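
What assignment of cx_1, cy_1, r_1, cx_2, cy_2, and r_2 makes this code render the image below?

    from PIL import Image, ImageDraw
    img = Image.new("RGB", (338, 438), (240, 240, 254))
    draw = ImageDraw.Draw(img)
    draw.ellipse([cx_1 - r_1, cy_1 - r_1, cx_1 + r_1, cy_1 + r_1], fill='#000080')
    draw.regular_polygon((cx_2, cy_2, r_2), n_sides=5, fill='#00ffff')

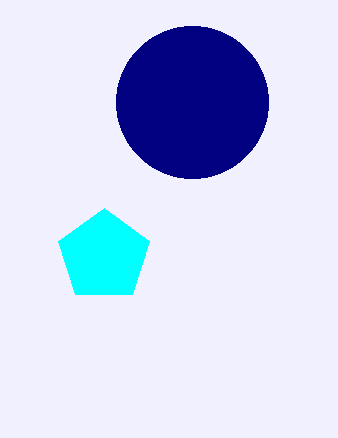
cx_1 = 192, cy_1 = 102, r_1 = 76, cx_2 = 104, cy_2 = 256, r_2 = 48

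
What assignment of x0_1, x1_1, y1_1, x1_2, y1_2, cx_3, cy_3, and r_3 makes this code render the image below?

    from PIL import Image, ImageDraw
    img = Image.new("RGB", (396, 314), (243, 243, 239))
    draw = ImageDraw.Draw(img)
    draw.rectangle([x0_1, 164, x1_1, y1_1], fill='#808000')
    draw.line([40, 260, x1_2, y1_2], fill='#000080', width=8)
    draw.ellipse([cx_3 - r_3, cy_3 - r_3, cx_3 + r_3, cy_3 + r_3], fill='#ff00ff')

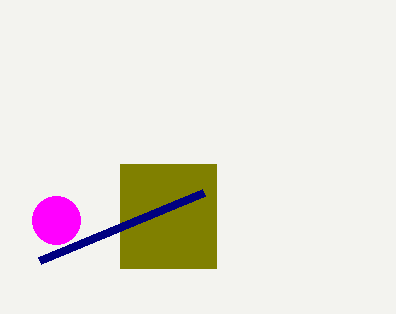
x0_1 = 120; x1_1 = 216; y1_1 = 268; x1_2 = 204; y1_2 = 192; cx_3 = 56; cy_3 = 220; r_3 = 24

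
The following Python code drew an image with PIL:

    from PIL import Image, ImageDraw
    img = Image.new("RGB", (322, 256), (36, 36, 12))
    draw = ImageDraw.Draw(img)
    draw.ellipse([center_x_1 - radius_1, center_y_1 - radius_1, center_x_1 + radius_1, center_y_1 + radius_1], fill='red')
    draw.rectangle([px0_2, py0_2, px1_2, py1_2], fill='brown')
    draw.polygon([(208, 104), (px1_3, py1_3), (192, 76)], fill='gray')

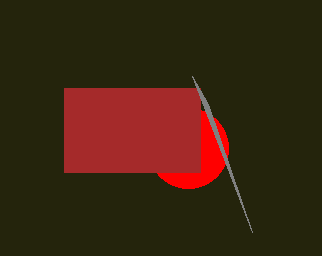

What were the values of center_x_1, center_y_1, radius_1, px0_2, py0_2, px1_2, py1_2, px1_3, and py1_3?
center_x_1 = 188, center_y_1 = 148, radius_1 = 40, px0_2 = 64, py0_2 = 88, px1_2 = 200, py1_2 = 172, px1_3 = 252, py1_3 = 232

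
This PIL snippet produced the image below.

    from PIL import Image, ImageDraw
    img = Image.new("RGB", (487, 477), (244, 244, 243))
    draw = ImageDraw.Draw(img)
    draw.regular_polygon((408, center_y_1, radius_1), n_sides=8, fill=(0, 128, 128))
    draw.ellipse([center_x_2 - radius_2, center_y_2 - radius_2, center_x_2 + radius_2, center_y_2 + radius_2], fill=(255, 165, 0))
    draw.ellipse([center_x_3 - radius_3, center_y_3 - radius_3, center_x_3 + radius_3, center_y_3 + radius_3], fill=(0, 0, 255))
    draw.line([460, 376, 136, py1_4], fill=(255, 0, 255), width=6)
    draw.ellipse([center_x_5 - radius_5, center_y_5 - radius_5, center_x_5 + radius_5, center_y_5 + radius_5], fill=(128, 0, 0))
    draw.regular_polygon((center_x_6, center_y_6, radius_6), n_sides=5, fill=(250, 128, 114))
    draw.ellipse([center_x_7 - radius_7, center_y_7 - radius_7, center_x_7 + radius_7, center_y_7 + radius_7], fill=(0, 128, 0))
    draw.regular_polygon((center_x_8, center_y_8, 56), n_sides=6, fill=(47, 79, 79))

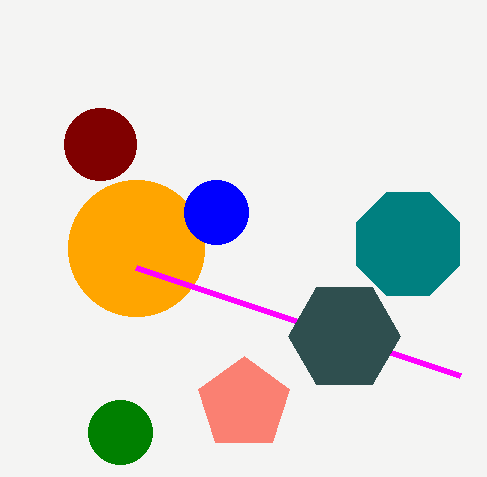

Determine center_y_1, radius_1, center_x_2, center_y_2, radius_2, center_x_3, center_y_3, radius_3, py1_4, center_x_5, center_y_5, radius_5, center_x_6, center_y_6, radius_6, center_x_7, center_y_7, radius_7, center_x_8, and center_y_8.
center_y_1 = 244
radius_1 = 56
center_x_2 = 136
center_y_2 = 248
radius_2 = 68
center_x_3 = 216
center_y_3 = 212
radius_3 = 32
py1_4 = 268
center_x_5 = 100
center_y_5 = 144
radius_5 = 36
center_x_6 = 244
center_y_6 = 404
radius_6 = 48
center_x_7 = 120
center_y_7 = 432
radius_7 = 32
center_x_8 = 344
center_y_8 = 336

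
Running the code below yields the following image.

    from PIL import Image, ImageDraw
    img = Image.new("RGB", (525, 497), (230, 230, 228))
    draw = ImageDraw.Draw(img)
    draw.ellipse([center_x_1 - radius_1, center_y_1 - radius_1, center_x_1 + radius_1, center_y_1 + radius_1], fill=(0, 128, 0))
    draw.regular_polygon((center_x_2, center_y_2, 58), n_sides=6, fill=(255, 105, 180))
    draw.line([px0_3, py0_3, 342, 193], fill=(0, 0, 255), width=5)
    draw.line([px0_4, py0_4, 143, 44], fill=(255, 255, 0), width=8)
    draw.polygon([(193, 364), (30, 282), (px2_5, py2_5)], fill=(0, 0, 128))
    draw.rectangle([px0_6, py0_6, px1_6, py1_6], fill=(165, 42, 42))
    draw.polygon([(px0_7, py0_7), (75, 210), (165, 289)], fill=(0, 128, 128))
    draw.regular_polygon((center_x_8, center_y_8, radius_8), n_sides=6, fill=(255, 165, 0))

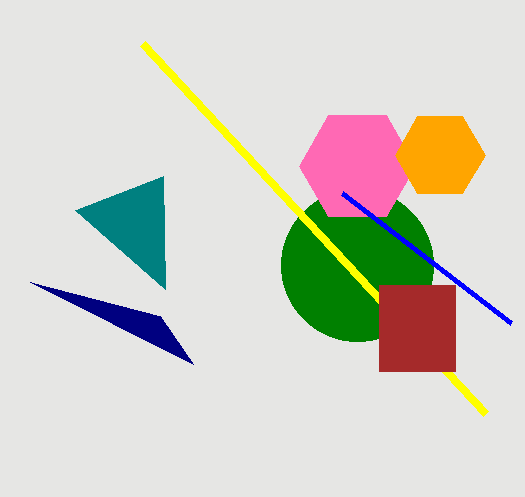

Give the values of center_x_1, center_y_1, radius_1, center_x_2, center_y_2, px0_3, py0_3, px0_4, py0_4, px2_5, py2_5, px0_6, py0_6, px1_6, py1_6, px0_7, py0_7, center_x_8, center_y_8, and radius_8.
center_x_1 = 357; center_y_1 = 265; radius_1 = 76; center_x_2 = 357; center_y_2 = 166; px0_3 = 511; py0_3 = 323; px0_4 = 486; py0_4 = 414; px2_5 = 160; py2_5 = 316; px0_6 = 379; py0_6 = 285; px1_6 = 455; py1_6 = 371; px0_7 = 163; py0_7 = 176; center_x_8 = 440; center_y_8 = 155; radius_8 = 45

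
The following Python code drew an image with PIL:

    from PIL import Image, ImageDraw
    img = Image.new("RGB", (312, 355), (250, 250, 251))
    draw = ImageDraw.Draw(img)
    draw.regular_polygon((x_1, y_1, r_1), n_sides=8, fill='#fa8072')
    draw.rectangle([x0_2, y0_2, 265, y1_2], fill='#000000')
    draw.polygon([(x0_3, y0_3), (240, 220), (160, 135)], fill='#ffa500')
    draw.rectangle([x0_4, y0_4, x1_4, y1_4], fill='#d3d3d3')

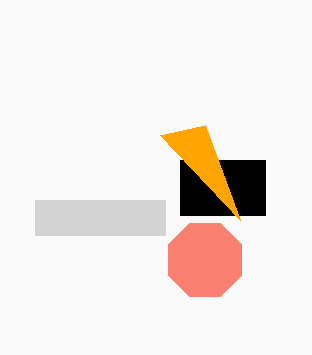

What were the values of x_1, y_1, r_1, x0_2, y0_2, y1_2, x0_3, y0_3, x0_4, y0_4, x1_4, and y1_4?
x_1 = 205
y_1 = 260
r_1 = 40
x0_2 = 180
y0_2 = 160
y1_2 = 215
x0_3 = 205
y0_3 = 125
x0_4 = 35
y0_4 = 200
x1_4 = 165
y1_4 = 235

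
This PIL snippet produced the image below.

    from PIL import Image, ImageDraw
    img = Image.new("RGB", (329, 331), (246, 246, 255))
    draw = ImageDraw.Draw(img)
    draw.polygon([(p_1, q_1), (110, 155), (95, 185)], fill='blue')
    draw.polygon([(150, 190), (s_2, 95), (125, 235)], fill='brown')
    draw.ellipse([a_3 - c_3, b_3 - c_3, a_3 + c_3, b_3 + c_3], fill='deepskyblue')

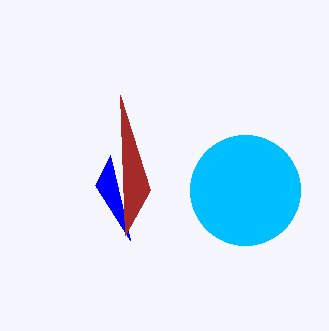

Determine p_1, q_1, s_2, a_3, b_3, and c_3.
p_1 = 130; q_1 = 240; s_2 = 120; a_3 = 245; b_3 = 190; c_3 = 55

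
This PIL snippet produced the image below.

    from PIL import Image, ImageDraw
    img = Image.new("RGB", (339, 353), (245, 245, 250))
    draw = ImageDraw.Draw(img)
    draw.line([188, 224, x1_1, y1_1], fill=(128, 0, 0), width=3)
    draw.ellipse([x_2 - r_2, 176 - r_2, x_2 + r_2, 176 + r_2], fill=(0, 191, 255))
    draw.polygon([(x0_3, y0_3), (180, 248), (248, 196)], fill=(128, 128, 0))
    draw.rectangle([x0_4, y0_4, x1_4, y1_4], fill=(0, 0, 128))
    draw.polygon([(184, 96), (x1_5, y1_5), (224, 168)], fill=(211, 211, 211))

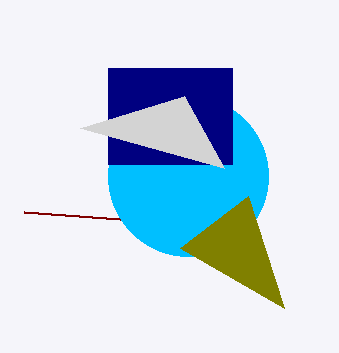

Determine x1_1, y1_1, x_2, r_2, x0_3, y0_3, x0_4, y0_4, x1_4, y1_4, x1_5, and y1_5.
x1_1 = 24
y1_1 = 212
x_2 = 188
r_2 = 80
x0_3 = 284
y0_3 = 308
x0_4 = 108
y0_4 = 68
x1_4 = 232
y1_4 = 164
x1_5 = 80
y1_5 = 128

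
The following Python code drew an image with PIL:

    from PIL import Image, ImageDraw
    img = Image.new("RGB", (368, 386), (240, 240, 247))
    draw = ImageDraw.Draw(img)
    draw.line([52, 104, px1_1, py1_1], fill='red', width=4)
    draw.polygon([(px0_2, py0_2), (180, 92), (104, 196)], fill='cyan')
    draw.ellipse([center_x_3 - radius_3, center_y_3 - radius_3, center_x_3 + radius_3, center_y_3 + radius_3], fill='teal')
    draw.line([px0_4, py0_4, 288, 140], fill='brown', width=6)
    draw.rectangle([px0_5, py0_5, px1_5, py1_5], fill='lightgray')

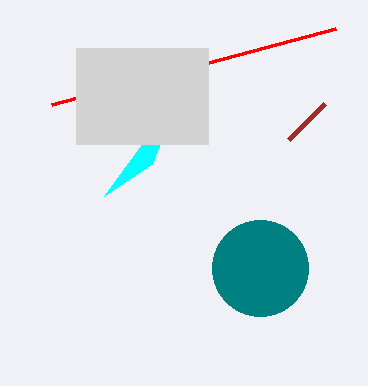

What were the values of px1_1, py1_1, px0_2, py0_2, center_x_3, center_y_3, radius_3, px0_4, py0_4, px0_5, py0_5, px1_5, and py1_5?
px1_1 = 336, py1_1 = 28, px0_2 = 152, py0_2 = 164, center_x_3 = 260, center_y_3 = 268, radius_3 = 48, px0_4 = 324, py0_4 = 104, px0_5 = 76, py0_5 = 48, px1_5 = 208, py1_5 = 144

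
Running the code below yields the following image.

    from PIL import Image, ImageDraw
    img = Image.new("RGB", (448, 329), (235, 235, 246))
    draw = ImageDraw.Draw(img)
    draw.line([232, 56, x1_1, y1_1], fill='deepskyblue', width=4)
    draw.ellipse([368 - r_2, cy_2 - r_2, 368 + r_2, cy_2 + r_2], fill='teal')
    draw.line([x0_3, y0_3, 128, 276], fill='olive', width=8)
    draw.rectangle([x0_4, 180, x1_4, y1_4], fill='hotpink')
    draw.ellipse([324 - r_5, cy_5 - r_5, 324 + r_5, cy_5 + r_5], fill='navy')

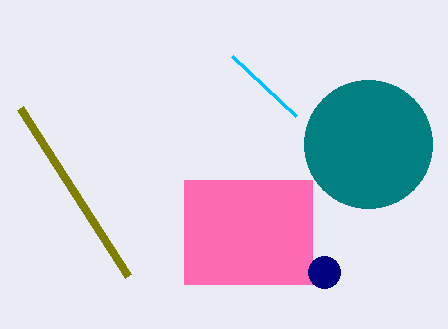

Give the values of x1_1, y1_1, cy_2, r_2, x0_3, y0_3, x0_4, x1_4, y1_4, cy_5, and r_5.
x1_1 = 296
y1_1 = 116
cy_2 = 144
r_2 = 64
x0_3 = 20
y0_3 = 108
x0_4 = 184
x1_4 = 312
y1_4 = 284
cy_5 = 272
r_5 = 16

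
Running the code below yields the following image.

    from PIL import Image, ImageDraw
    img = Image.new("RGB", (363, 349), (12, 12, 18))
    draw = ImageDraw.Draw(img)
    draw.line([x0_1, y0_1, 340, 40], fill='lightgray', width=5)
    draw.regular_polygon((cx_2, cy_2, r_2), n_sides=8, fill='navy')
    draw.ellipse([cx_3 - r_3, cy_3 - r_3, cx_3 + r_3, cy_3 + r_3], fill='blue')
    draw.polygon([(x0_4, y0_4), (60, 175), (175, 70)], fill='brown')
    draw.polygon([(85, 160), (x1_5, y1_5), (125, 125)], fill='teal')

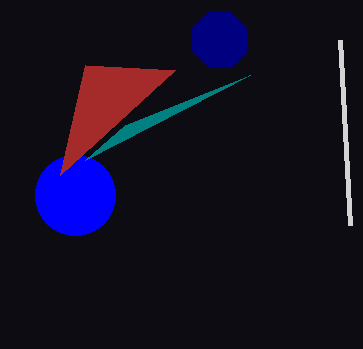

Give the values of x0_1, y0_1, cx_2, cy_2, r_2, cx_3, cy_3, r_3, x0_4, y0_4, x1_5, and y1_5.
x0_1 = 350; y0_1 = 225; cx_2 = 220; cy_2 = 40; r_2 = 30; cx_3 = 75; cy_3 = 195; r_3 = 40; x0_4 = 85; y0_4 = 65; x1_5 = 250; y1_5 = 75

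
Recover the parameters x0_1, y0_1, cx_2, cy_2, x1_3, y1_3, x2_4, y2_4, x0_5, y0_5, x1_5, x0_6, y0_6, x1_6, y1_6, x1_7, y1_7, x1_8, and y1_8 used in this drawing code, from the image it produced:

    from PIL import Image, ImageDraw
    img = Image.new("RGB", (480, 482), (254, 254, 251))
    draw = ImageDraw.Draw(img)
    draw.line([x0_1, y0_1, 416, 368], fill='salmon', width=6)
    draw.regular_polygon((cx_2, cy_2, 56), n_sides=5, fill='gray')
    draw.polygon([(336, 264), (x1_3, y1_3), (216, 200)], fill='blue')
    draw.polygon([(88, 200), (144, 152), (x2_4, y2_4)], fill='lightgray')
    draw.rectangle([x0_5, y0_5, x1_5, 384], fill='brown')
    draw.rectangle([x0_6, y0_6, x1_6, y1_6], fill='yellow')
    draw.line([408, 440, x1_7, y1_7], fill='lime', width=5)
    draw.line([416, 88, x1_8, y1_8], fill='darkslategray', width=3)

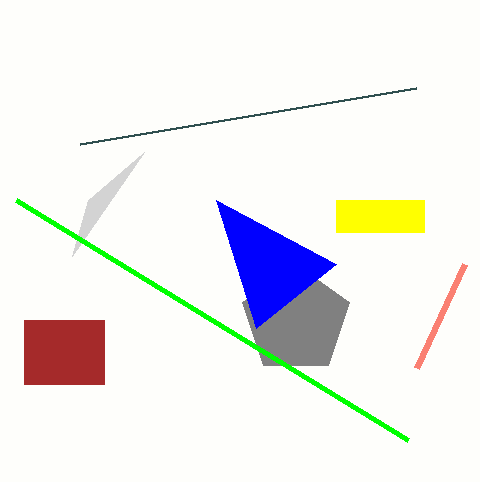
x0_1 = 464, y0_1 = 264, cx_2 = 296, cy_2 = 320, x1_3 = 256, y1_3 = 328, x2_4 = 72, y2_4 = 256, x0_5 = 24, y0_5 = 320, x1_5 = 104, x0_6 = 336, y0_6 = 200, x1_6 = 424, y1_6 = 232, x1_7 = 16, y1_7 = 200, x1_8 = 80, y1_8 = 144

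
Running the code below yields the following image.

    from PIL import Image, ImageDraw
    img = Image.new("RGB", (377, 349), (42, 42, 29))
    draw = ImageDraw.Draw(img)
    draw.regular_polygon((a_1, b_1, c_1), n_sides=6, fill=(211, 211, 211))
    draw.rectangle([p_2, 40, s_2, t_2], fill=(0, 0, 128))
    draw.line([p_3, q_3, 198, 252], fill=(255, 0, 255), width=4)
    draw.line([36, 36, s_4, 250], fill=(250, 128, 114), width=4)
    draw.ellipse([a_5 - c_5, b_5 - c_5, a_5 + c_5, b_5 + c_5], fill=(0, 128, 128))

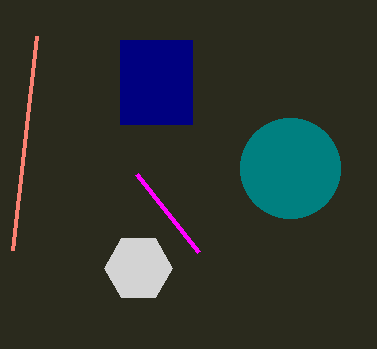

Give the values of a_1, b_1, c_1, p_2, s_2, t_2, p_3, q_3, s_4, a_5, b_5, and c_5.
a_1 = 138
b_1 = 268
c_1 = 34
p_2 = 120
s_2 = 192
t_2 = 124
p_3 = 136
q_3 = 174
s_4 = 12
a_5 = 290
b_5 = 168
c_5 = 50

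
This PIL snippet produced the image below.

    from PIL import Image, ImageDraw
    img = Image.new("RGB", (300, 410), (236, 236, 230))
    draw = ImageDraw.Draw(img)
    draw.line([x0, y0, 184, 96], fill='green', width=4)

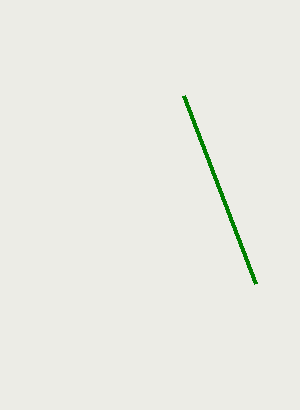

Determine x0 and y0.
x0 = 256
y0 = 284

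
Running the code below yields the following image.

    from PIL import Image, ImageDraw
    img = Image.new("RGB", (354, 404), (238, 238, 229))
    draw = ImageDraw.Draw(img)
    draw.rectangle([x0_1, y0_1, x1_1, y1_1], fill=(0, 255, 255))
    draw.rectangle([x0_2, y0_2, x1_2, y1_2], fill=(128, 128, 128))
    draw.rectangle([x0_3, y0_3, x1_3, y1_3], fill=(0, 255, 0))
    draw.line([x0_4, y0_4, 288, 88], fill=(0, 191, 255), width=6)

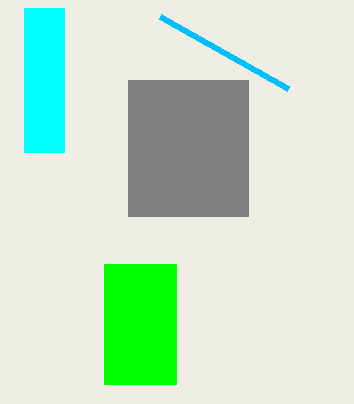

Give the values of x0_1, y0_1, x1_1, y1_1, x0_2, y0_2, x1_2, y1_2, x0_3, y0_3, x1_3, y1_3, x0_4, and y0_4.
x0_1 = 24
y0_1 = 8
x1_1 = 64
y1_1 = 152
x0_2 = 128
y0_2 = 80
x1_2 = 248
y1_2 = 216
x0_3 = 104
y0_3 = 264
x1_3 = 176
y1_3 = 384
x0_4 = 160
y0_4 = 16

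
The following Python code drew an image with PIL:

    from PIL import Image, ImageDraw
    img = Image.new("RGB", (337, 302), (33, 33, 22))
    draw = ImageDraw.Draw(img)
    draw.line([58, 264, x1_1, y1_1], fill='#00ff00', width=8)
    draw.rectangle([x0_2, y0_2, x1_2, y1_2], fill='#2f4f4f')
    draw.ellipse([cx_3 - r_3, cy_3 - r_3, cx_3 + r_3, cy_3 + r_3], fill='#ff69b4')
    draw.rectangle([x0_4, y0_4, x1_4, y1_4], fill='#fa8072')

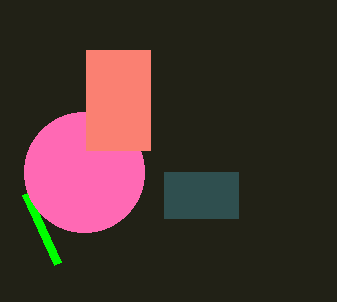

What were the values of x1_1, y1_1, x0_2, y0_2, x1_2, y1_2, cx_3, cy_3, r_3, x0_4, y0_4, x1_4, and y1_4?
x1_1 = 26, y1_1 = 194, x0_2 = 164, y0_2 = 172, x1_2 = 238, y1_2 = 218, cx_3 = 84, cy_3 = 172, r_3 = 60, x0_4 = 86, y0_4 = 50, x1_4 = 150, y1_4 = 150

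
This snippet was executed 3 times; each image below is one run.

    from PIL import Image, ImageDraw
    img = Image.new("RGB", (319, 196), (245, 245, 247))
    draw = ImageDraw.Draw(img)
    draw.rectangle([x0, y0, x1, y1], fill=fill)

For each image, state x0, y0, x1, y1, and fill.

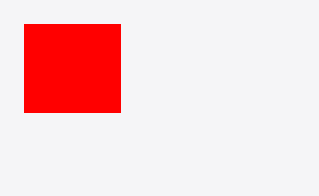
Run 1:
x0 = 24
y0 = 24
x1 = 120
y1 = 112
fill = 'red'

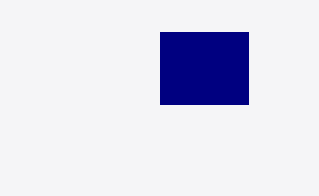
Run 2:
x0 = 160
y0 = 32
x1 = 248
y1 = 104
fill = 'navy'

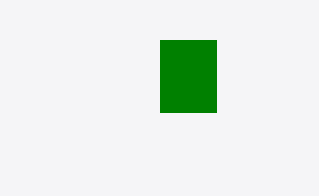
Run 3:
x0 = 160; y0 = 40; x1 = 216; y1 = 112; fill = 'green'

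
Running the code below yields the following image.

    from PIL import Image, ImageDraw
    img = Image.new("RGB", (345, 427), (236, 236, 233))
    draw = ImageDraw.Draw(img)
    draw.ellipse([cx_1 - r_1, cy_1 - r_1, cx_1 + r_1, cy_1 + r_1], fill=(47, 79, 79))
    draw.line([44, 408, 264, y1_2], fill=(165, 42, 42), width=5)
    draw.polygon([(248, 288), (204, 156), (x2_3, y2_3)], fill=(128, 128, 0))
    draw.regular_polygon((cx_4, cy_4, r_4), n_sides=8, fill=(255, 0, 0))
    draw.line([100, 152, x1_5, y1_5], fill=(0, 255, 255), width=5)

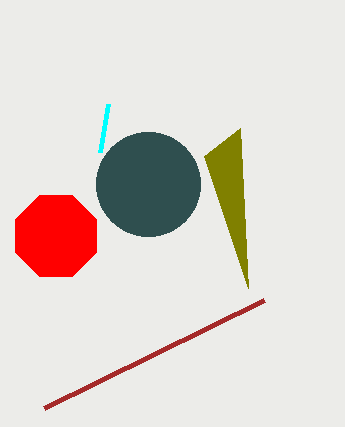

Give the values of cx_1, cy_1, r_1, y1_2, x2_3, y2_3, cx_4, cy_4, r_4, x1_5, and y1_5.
cx_1 = 148
cy_1 = 184
r_1 = 52
y1_2 = 300
x2_3 = 240
y2_3 = 128
cx_4 = 56
cy_4 = 236
r_4 = 44
x1_5 = 108
y1_5 = 104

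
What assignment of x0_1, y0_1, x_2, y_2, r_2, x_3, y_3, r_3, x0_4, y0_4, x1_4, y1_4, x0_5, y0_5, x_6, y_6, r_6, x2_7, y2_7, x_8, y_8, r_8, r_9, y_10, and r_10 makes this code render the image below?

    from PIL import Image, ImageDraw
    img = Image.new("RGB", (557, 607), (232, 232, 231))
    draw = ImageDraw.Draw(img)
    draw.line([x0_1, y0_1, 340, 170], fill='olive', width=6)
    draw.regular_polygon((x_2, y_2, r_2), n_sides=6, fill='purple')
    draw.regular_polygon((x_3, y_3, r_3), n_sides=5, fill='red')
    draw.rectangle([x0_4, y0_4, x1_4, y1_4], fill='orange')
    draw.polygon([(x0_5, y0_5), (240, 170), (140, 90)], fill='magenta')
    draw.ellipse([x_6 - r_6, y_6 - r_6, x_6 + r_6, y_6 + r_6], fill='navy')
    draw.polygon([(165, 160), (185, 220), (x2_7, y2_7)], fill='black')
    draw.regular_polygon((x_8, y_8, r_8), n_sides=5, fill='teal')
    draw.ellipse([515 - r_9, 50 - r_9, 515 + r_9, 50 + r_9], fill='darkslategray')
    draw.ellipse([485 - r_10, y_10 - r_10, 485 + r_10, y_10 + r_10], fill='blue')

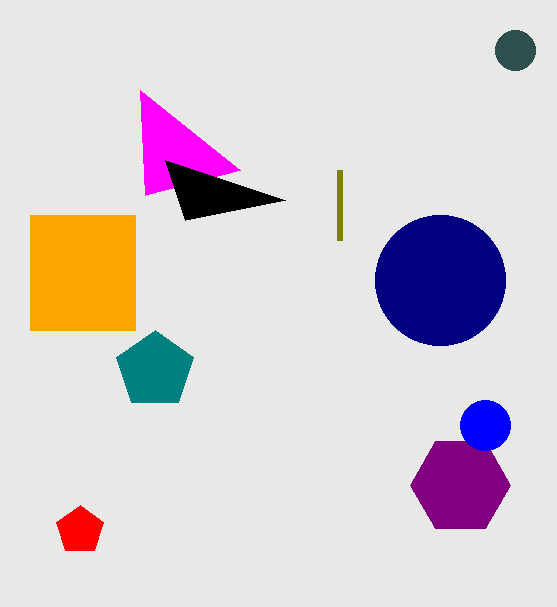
x0_1 = 340; y0_1 = 240; x_2 = 460; y_2 = 485; r_2 = 50; x_3 = 80; y_3 = 530; r_3 = 25; x0_4 = 30; y0_4 = 215; x1_4 = 135; y1_4 = 330; x0_5 = 145; y0_5 = 195; x_6 = 440; y_6 = 280; r_6 = 65; x2_7 = 285; y2_7 = 200; x_8 = 155; y_8 = 370; r_8 = 40; r_9 = 20; y_10 = 425; r_10 = 25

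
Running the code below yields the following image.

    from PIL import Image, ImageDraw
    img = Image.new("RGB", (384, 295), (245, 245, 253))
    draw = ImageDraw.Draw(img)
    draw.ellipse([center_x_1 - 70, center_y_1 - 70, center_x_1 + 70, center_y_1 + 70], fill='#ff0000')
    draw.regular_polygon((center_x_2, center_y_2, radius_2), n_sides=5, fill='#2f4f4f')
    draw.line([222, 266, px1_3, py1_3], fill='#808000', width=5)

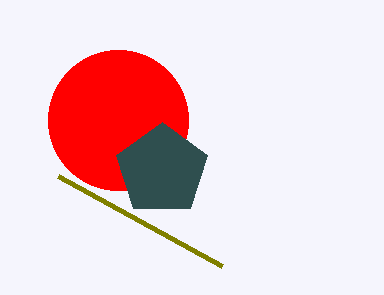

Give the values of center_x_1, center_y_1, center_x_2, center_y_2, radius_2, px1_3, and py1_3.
center_x_1 = 118, center_y_1 = 120, center_x_2 = 162, center_y_2 = 170, radius_2 = 48, px1_3 = 58, py1_3 = 176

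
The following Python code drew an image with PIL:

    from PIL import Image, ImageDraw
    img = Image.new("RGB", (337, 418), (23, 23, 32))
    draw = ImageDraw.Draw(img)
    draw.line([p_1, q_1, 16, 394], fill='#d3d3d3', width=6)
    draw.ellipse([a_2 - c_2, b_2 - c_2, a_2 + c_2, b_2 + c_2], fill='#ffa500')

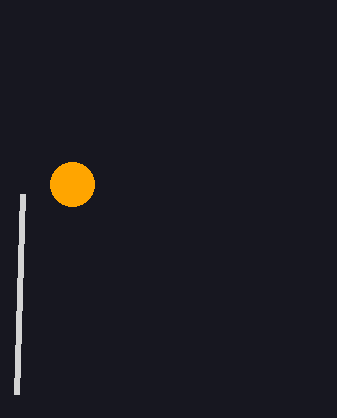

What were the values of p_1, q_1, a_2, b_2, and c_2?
p_1 = 22, q_1 = 194, a_2 = 72, b_2 = 184, c_2 = 22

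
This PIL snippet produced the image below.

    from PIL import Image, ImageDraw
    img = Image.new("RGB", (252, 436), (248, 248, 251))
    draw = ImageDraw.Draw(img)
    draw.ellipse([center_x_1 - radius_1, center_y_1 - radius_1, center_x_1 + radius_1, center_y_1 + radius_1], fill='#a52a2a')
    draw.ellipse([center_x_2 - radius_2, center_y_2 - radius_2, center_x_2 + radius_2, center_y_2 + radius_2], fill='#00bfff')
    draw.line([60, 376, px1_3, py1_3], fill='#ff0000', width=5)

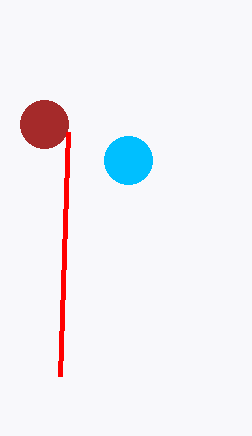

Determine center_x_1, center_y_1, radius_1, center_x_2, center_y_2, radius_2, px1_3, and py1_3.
center_x_1 = 44; center_y_1 = 124; radius_1 = 24; center_x_2 = 128; center_y_2 = 160; radius_2 = 24; px1_3 = 68; py1_3 = 132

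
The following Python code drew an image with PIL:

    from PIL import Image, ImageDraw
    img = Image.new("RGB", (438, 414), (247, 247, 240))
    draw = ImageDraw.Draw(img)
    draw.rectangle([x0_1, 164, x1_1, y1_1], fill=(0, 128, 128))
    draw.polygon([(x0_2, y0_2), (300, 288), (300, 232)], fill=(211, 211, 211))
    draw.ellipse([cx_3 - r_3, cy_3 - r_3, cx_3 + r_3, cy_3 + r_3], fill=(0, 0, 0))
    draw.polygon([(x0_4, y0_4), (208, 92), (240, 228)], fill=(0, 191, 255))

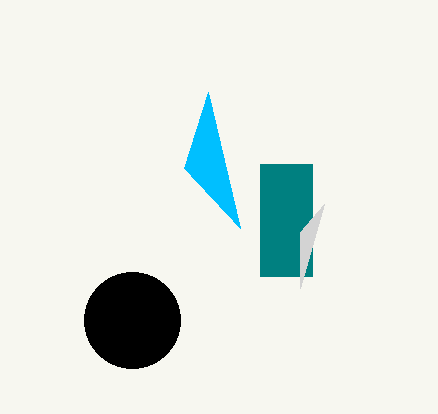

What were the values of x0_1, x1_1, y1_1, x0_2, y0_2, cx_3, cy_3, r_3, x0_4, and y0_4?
x0_1 = 260
x1_1 = 312
y1_1 = 276
x0_2 = 324
y0_2 = 204
cx_3 = 132
cy_3 = 320
r_3 = 48
x0_4 = 184
y0_4 = 168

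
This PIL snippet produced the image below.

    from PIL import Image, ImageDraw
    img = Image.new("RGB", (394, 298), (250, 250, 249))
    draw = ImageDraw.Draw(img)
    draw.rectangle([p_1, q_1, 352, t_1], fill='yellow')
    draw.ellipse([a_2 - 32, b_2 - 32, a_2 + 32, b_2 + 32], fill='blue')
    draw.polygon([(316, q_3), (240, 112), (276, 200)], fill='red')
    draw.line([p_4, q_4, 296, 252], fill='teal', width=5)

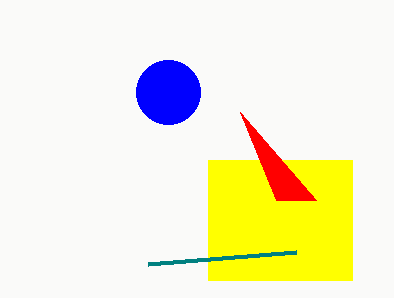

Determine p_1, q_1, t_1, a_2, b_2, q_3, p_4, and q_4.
p_1 = 208, q_1 = 160, t_1 = 280, a_2 = 168, b_2 = 92, q_3 = 200, p_4 = 148, q_4 = 264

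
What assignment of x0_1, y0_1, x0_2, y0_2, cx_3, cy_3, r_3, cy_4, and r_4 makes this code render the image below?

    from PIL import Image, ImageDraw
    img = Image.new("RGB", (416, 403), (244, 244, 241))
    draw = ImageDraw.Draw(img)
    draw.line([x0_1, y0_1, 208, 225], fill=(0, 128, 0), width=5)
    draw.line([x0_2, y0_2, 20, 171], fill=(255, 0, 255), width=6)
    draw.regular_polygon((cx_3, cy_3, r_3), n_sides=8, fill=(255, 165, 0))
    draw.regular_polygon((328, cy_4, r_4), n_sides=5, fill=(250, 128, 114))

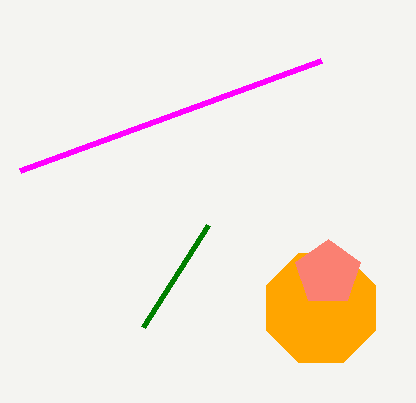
x0_1 = 143, y0_1 = 327, x0_2 = 321, y0_2 = 61, cx_3 = 321, cy_3 = 308, r_3 = 59, cy_4 = 273, r_4 = 34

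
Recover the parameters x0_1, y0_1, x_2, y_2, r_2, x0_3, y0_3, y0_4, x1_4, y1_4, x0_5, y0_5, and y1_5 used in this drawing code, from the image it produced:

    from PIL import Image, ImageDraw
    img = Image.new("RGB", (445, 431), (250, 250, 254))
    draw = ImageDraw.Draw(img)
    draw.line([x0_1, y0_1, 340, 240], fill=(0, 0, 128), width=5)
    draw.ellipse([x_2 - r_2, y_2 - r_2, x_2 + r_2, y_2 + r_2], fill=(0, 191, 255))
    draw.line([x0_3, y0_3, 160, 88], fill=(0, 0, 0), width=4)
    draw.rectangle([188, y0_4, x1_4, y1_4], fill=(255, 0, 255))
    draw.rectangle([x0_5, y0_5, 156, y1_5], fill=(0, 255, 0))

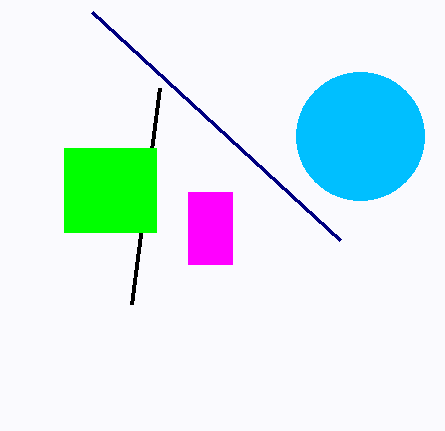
x0_1 = 92
y0_1 = 12
x_2 = 360
y_2 = 136
r_2 = 64
x0_3 = 132
y0_3 = 304
y0_4 = 192
x1_4 = 232
y1_4 = 264
x0_5 = 64
y0_5 = 148
y1_5 = 232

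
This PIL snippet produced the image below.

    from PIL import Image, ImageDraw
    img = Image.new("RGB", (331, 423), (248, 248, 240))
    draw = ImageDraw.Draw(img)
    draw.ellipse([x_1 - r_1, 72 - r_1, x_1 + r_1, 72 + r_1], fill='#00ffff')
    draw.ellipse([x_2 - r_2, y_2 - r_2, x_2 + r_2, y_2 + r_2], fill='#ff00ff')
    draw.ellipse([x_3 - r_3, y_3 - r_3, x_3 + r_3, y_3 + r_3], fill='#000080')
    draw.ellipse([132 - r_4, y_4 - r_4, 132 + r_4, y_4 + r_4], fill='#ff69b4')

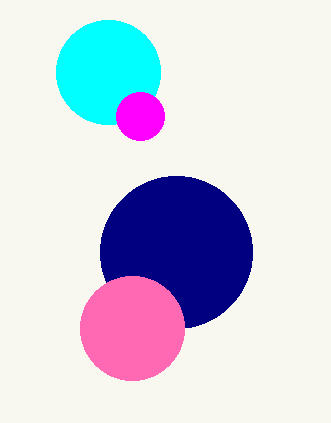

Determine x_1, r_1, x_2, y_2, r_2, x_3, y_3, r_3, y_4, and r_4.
x_1 = 108
r_1 = 52
x_2 = 140
y_2 = 116
r_2 = 24
x_3 = 176
y_3 = 252
r_3 = 76
y_4 = 328
r_4 = 52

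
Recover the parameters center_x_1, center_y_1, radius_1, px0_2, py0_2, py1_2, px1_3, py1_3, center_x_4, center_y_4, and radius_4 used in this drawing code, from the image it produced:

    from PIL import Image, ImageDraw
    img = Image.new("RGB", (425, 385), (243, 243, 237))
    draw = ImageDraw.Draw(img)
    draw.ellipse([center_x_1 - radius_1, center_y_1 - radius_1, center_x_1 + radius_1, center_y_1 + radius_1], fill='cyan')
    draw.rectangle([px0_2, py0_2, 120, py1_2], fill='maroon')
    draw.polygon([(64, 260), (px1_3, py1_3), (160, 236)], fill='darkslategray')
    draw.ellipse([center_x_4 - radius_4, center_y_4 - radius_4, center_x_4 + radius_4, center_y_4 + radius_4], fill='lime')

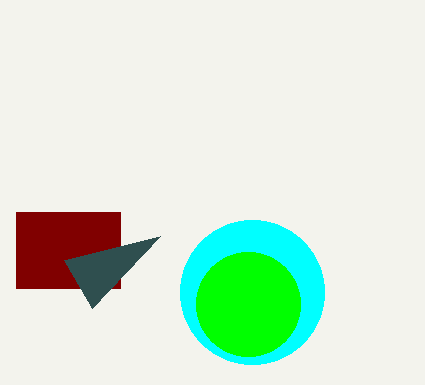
center_x_1 = 252, center_y_1 = 292, radius_1 = 72, px0_2 = 16, py0_2 = 212, py1_2 = 288, px1_3 = 92, py1_3 = 308, center_x_4 = 248, center_y_4 = 304, radius_4 = 52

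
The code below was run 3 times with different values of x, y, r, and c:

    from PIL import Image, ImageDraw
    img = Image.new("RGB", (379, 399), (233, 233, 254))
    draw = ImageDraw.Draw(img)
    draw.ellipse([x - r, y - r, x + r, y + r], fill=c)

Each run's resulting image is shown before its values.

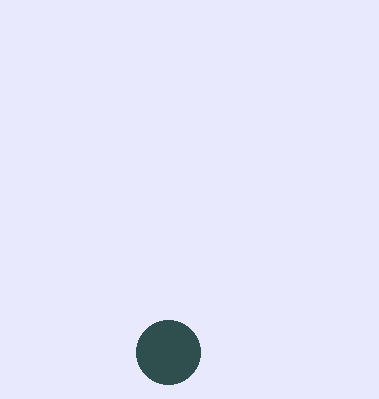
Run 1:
x = 168; y = 352; r = 32; c = 'darkslategray'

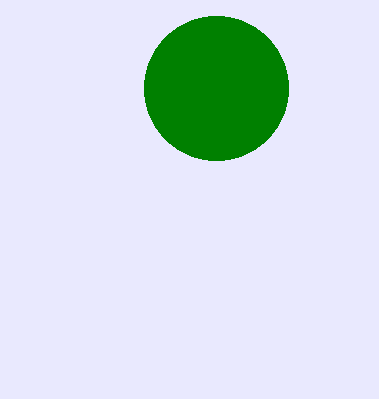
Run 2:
x = 216; y = 88; r = 72; c = 'green'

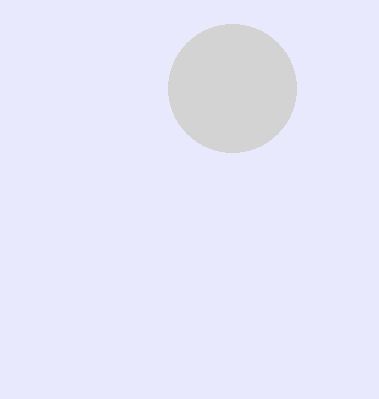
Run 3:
x = 232, y = 88, r = 64, c = 'lightgray'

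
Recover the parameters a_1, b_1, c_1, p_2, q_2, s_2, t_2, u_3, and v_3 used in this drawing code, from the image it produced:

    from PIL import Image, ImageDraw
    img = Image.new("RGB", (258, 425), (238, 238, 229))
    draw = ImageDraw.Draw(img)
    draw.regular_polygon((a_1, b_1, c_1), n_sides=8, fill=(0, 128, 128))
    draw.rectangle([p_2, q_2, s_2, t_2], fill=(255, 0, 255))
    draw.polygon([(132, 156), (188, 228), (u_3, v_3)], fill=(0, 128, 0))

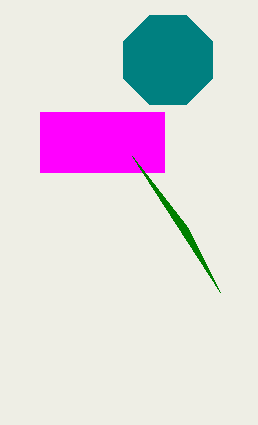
a_1 = 168, b_1 = 60, c_1 = 48, p_2 = 40, q_2 = 112, s_2 = 164, t_2 = 172, u_3 = 220, v_3 = 292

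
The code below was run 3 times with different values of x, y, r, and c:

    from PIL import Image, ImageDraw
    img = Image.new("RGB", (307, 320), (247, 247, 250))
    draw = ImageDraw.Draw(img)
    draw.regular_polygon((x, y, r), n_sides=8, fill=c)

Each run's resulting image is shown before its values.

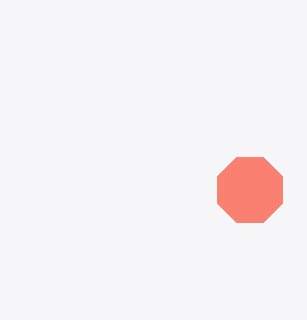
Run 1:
x = 250, y = 190, r = 35, c = 'salmon'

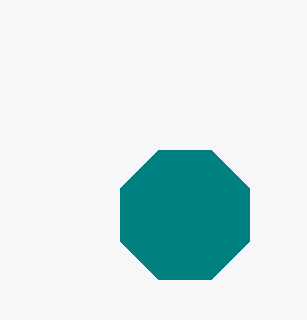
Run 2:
x = 185
y = 215
r = 70
c = 'teal'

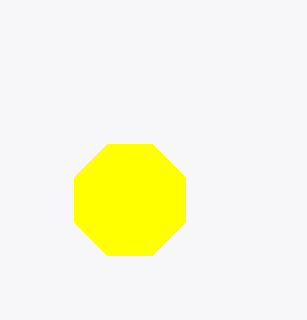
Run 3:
x = 130, y = 200, r = 60, c = 'yellow'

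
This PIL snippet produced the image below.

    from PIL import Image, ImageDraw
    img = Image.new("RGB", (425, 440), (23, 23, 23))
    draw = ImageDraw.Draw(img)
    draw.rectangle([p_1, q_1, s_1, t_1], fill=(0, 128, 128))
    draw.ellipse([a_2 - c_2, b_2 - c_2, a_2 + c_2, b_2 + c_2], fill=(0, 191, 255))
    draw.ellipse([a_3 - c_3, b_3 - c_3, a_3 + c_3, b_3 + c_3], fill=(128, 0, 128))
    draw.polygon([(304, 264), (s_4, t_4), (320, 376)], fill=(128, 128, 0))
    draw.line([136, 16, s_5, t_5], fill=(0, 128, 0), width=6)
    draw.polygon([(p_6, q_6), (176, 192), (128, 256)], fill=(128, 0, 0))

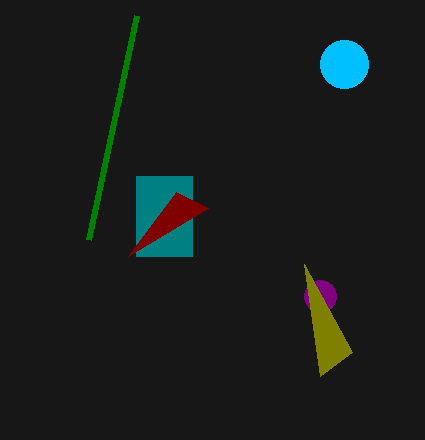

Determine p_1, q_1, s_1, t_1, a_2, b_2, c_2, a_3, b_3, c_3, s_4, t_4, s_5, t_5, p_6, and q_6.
p_1 = 136, q_1 = 176, s_1 = 192, t_1 = 256, a_2 = 344, b_2 = 64, c_2 = 24, a_3 = 320, b_3 = 296, c_3 = 16, s_4 = 352, t_4 = 352, s_5 = 88, t_5 = 240, p_6 = 208, q_6 = 208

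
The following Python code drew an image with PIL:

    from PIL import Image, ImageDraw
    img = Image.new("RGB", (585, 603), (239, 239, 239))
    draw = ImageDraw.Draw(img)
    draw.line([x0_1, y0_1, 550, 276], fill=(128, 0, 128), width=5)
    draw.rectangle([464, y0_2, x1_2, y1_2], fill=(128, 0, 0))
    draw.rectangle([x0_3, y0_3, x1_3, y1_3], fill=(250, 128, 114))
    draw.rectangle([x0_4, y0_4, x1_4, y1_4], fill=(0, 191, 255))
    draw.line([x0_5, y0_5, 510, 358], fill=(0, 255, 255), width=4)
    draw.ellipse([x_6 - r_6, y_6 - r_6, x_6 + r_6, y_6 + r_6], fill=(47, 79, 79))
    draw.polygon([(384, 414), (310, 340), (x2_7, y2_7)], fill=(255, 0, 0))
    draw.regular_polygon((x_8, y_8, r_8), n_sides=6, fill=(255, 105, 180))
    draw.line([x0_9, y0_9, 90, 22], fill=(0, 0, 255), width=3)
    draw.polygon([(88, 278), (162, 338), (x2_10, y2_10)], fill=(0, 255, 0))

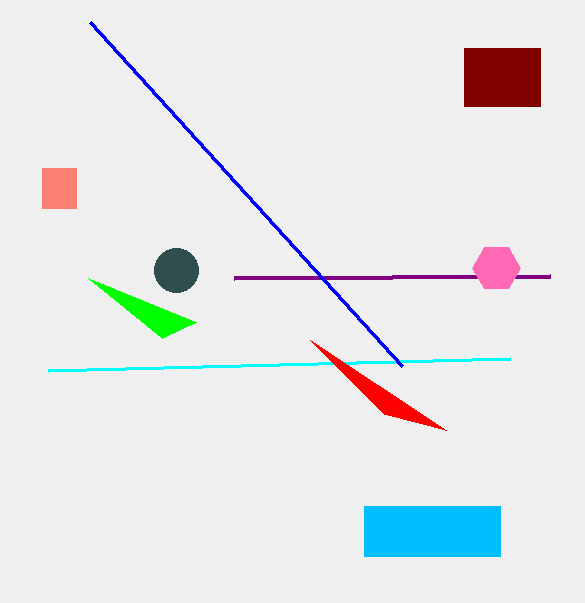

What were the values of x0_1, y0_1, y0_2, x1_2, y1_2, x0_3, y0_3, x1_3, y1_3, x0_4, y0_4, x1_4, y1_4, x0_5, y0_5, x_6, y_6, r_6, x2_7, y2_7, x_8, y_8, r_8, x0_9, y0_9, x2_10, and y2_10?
x0_1 = 234
y0_1 = 278
y0_2 = 48
x1_2 = 540
y1_2 = 106
x0_3 = 42
y0_3 = 168
x1_3 = 76
y1_3 = 208
x0_4 = 364
y0_4 = 506
x1_4 = 500
y1_4 = 556
x0_5 = 48
y0_5 = 370
x_6 = 176
y_6 = 270
r_6 = 22
x2_7 = 446
y2_7 = 430
x_8 = 496
y_8 = 268
r_8 = 24
x0_9 = 402
y0_9 = 366
x2_10 = 196
y2_10 = 322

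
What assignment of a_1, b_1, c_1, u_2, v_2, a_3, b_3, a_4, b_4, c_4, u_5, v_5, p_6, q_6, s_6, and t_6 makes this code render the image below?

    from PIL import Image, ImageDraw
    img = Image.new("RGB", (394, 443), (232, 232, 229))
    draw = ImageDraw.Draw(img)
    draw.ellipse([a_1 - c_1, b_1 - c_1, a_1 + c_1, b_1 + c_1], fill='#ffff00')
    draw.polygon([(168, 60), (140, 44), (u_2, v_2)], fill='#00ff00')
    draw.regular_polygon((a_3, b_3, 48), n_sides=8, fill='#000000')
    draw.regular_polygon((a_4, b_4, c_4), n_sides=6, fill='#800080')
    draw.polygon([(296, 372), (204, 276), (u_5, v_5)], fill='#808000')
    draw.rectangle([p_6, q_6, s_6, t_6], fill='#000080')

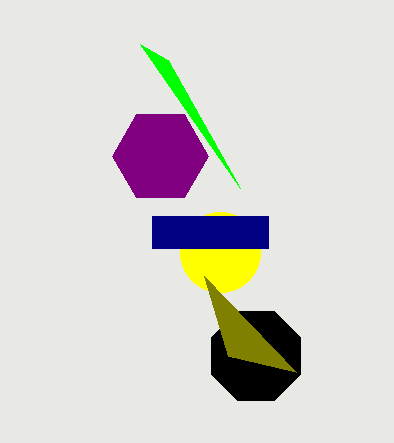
a_1 = 220; b_1 = 252; c_1 = 40; u_2 = 240; v_2 = 188; a_3 = 256; b_3 = 356; a_4 = 160; b_4 = 156; c_4 = 48; u_5 = 228; v_5 = 356; p_6 = 152; q_6 = 216; s_6 = 268; t_6 = 248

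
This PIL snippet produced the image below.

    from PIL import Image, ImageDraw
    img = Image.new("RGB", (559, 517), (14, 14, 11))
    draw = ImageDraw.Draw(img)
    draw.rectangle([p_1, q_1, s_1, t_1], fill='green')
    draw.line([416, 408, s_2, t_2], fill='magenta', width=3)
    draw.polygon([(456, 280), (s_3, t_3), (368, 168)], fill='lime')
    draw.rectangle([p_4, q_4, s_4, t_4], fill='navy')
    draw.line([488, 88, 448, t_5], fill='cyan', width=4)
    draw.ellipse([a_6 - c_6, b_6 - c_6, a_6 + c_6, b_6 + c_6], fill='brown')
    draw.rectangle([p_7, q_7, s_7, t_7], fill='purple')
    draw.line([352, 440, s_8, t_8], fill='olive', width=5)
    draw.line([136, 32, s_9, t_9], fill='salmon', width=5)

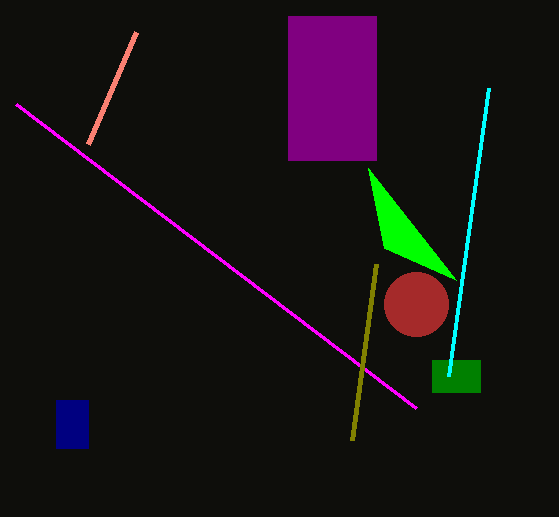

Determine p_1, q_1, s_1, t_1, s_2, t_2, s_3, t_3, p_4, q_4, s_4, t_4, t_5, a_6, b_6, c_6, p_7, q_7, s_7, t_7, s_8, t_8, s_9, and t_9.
p_1 = 432
q_1 = 360
s_1 = 480
t_1 = 392
s_2 = 16
t_2 = 104
s_3 = 384
t_3 = 248
p_4 = 56
q_4 = 400
s_4 = 88
t_4 = 448
t_5 = 376
a_6 = 416
b_6 = 304
c_6 = 32
p_7 = 288
q_7 = 16
s_7 = 376
t_7 = 160
s_8 = 376
t_8 = 264
s_9 = 88
t_9 = 144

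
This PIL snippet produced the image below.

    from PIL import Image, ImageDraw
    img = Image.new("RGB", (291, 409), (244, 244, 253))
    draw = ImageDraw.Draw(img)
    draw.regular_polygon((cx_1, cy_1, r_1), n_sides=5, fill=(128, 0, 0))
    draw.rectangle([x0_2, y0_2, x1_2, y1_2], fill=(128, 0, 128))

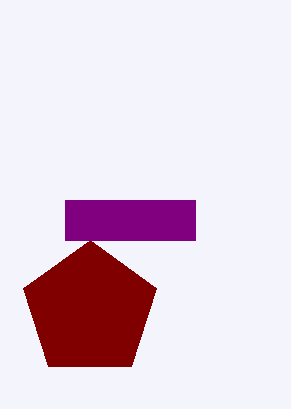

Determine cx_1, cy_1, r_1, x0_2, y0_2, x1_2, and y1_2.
cx_1 = 90; cy_1 = 310; r_1 = 70; x0_2 = 65; y0_2 = 200; x1_2 = 195; y1_2 = 240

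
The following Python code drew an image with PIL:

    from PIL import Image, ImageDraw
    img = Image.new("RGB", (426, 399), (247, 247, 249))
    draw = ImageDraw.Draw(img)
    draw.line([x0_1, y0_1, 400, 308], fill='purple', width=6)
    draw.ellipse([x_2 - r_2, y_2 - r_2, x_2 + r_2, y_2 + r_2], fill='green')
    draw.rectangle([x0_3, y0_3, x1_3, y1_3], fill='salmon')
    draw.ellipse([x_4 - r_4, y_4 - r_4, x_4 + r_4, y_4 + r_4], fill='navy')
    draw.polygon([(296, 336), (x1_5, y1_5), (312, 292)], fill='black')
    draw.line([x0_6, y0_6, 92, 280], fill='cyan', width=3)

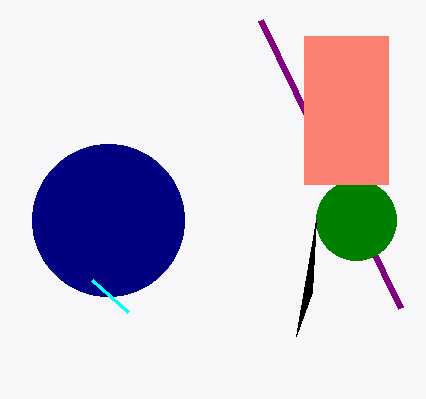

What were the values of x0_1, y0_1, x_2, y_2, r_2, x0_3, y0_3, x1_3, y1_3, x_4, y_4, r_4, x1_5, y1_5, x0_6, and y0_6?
x0_1 = 260
y0_1 = 20
x_2 = 356
y_2 = 220
r_2 = 40
x0_3 = 304
y0_3 = 36
x1_3 = 388
y1_3 = 184
x_4 = 108
y_4 = 220
r_4 = 76
x1_5 = 316
y1_5 = 220
x0_6 = 128
y0_6 = 312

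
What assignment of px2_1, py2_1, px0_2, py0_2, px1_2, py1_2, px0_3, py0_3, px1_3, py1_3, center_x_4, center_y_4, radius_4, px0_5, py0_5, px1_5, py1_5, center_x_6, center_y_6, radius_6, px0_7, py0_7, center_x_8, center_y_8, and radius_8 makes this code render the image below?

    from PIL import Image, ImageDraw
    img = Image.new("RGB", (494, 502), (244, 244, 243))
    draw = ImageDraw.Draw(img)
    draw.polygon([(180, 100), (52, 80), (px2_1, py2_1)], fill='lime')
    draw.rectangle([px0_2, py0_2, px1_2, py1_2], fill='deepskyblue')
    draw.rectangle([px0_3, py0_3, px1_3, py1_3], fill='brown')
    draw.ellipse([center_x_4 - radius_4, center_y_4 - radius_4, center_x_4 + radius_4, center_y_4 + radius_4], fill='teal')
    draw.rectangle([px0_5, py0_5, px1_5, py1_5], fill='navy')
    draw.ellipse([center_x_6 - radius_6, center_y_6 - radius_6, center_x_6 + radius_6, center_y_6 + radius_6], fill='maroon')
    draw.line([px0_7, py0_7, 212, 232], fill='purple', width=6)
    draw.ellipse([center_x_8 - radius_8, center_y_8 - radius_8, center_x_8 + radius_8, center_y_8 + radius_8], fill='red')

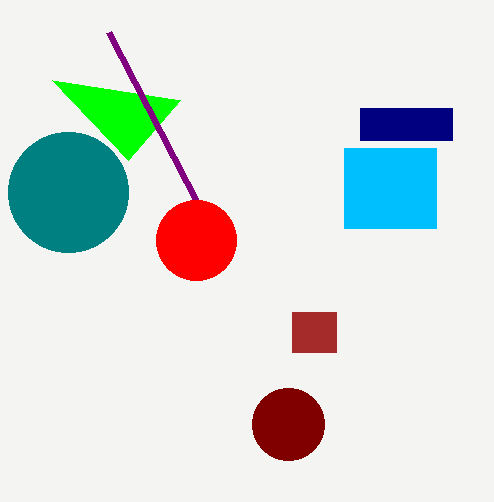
px2_1 = 128; py2_1 = 160; px0_2 = 344; py0_2 = 148; px1_2 = 436; py1_2 = 228; px0_3 = 292; py0_3 = 312; px1_3 = 336; py1_3 = 352; center_x_4 = 68; center_y_4 = 192; radius_4 = 60; px0_5 = 360; py0_5 = 108; px1_5 = 452; py1_5 = 140; center_x_6 = 288; center_y_6 = 424; radius_6 = 36; px0_7 = 108; py0_7 = 32; center_x_8 = 196; center_y_8 = 240; radius_8 = 40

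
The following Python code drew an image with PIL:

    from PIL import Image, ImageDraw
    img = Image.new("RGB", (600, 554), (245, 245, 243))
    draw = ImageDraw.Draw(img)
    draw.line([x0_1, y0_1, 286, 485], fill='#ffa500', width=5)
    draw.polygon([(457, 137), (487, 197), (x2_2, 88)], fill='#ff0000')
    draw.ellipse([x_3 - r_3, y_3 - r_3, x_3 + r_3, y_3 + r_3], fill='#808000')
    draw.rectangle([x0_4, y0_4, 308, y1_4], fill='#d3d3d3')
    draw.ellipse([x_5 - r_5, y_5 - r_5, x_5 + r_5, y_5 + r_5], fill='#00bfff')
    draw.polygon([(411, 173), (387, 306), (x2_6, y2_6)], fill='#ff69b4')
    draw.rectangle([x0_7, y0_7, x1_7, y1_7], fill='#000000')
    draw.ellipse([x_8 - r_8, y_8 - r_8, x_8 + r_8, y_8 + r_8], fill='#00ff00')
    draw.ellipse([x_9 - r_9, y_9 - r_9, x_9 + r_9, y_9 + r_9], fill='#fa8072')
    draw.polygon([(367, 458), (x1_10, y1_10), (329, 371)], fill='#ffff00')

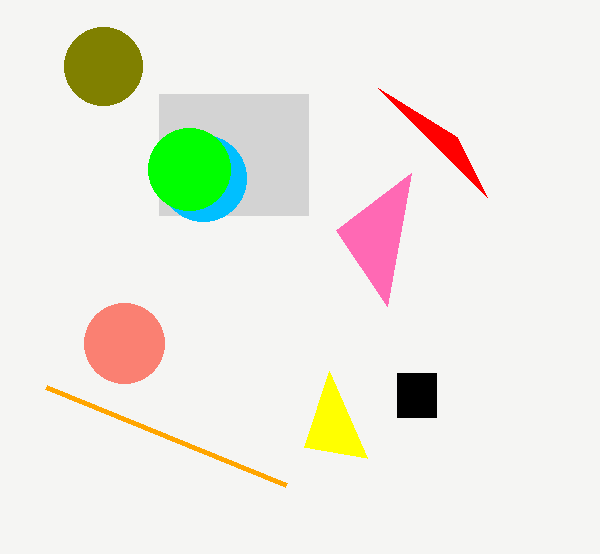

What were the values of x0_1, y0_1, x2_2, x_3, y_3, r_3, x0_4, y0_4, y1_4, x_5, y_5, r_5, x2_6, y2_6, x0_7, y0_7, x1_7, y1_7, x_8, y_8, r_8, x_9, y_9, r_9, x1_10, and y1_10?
x0_1 = 46, y0_1 = 387, x2_2 = 378, x_3 = 103, y_3 = 66, r_3 = 39, x0_4 = 159, y0_4 = 94, y1_4 = 215, x_5 = 203, y_5 = 178, r_5 = 43, x2_6 = 336, y2_6 = 230, x0_7 = 397, y0_7 = 373, x1_7 = 436, y1_7 = 417, x_8 = 189, y_8 = 169, r_8 = 41, x_9 = 124, y_9 = 343, r_9 = 40, x1_10 = 304, y1_10 = 447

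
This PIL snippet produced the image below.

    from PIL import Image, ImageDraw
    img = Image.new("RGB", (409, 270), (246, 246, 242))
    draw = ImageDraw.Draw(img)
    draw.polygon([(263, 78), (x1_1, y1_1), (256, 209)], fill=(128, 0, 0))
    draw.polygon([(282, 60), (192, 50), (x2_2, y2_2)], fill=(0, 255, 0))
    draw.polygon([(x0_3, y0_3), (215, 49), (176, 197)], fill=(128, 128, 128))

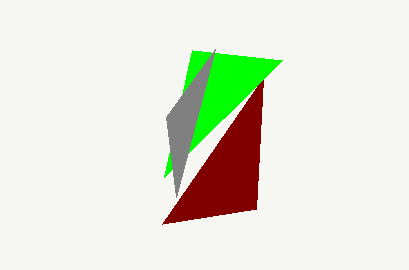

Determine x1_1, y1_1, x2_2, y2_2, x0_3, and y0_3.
x1_1 = 162, y1_1 = 224, x2_2 = 164, y2_2 = 177, x0_3 = 166, y0_3 = 117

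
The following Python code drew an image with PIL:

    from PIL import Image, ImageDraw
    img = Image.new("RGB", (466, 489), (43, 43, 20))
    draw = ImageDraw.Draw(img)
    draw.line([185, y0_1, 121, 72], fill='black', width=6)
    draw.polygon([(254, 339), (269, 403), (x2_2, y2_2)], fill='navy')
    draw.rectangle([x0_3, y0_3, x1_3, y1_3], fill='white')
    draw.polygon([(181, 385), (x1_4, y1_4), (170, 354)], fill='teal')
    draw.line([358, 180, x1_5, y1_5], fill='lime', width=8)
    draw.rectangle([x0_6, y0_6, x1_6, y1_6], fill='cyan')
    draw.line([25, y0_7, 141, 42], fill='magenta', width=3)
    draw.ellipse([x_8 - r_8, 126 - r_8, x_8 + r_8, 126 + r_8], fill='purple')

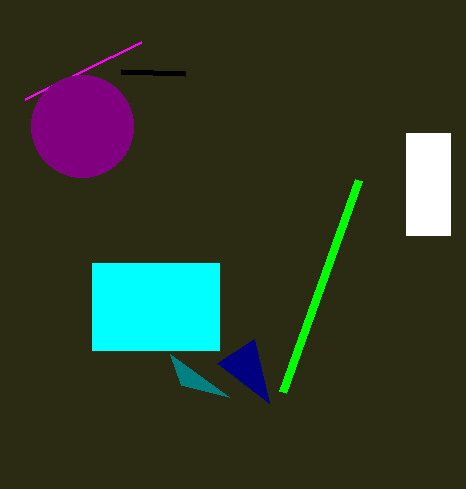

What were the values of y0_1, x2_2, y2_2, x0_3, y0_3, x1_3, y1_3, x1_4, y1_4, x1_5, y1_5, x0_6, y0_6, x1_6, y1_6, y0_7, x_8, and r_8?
y0_1 = 74
x2_2 = 217
y2_2 = 363
x0_3 = 406
y0_3 = 133
x1_3 = 450
y1_3 = 235
x1_4 = 229
y1_4 = 397
x1_5 = 282
y1_5 = 392
x0_6 = 92
y0_6 = 263
x1_6 = 219
y1_6 = 350
y0_7 = 99
x_8 = 82
r_8 = 51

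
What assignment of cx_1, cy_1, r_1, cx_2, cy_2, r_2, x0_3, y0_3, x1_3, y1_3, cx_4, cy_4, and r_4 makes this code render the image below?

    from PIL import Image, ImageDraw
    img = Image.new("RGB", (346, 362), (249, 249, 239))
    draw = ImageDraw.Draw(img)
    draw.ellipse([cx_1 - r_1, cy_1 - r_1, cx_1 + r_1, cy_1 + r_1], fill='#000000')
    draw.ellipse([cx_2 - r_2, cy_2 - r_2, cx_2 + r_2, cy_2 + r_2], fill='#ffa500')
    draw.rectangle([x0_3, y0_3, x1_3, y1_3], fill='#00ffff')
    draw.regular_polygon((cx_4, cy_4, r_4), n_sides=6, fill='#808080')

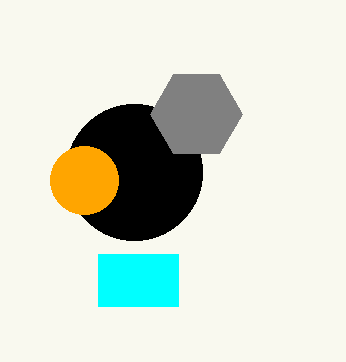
cx_1 = 134; cy_1 = 172; r_1 = 68; cx_2 = 84; cy_2 = 180; r_2 = 34; x0_3 = 98; y0_3 = 254; x1_3 = 178; y1_3 = 306; cx_4 = 196; cy_4 = 114; r_4 = 46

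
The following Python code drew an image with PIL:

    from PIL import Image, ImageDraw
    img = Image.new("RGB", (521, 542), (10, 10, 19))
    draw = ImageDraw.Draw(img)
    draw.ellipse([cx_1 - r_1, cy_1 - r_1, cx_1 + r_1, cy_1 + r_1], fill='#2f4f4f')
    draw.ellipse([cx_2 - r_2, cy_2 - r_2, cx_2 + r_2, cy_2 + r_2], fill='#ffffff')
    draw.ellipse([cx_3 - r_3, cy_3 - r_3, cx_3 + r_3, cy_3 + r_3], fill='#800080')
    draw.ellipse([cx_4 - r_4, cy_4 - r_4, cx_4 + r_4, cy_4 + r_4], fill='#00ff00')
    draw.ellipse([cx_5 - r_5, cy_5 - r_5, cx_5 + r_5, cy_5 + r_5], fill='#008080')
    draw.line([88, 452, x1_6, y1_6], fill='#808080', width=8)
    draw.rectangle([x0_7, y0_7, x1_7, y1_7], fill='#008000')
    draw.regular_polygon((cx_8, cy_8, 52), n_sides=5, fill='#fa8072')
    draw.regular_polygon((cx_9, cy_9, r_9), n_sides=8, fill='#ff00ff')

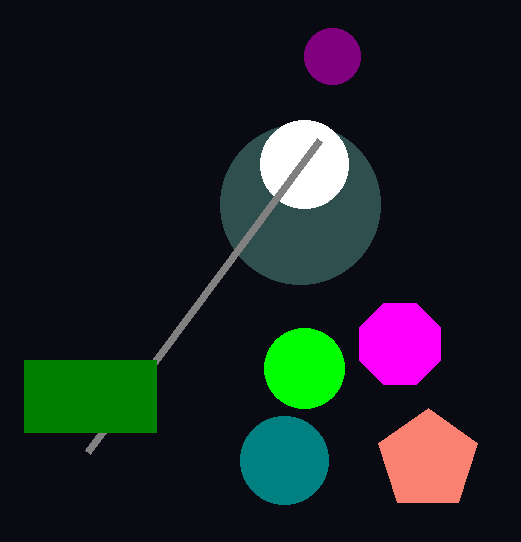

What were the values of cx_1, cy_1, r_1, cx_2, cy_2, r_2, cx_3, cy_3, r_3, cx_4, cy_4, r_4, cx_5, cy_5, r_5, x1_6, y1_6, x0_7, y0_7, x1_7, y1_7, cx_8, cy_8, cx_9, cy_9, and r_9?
cx_1 = 300
cy_1 = 204
r_1 = 80
cx_2 = 304
cy_2 = 164
r_2 = 44
cx_3 = 332
cy_3 = 56
r_3 = 28
cx_4 = 304
cy_4 = 368
r_4 = 40
cx_5 = 284
cy_5 = 460
r_5 = 44
x1_6 = 320
y1_6 = 140
x0_7 = 24
y0_7 = 360
x1_7 = 156
y1_7 = 432
cx_8 = 428
cy_8 = 460
cx_9 = 400
cy_9 = 344
r_9 = 44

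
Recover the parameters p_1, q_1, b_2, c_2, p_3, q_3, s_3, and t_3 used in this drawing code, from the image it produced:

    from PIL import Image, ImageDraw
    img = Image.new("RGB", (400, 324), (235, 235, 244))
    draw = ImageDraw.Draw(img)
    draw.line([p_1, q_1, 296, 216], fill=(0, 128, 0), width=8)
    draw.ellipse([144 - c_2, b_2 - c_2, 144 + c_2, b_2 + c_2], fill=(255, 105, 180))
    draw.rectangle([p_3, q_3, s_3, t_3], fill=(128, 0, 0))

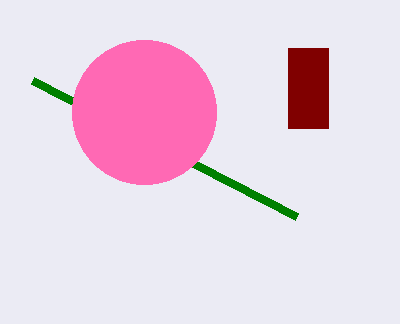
p_1 = 32, q_1 = 80, b_2 = 112, c_2 = 72, p_3 = 288, q_3 = 48, s_3 = 328, t_3 = 128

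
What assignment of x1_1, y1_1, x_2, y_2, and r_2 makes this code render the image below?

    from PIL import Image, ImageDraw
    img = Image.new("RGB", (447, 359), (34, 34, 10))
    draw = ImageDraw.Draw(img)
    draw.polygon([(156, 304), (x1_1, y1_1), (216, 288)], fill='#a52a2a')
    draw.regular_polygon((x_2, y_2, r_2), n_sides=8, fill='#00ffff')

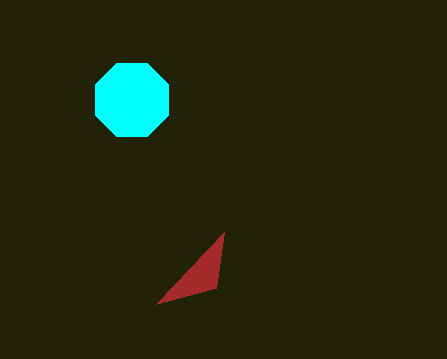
x1_1 = 224; y1_1 = 232; x_2 = 132; y_2 = 100; r_2 = 40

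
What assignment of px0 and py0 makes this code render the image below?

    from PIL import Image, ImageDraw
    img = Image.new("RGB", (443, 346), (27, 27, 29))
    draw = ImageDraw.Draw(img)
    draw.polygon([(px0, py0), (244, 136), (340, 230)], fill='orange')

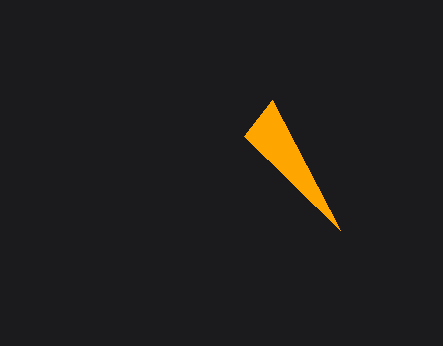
px0 = 272, py0 = 100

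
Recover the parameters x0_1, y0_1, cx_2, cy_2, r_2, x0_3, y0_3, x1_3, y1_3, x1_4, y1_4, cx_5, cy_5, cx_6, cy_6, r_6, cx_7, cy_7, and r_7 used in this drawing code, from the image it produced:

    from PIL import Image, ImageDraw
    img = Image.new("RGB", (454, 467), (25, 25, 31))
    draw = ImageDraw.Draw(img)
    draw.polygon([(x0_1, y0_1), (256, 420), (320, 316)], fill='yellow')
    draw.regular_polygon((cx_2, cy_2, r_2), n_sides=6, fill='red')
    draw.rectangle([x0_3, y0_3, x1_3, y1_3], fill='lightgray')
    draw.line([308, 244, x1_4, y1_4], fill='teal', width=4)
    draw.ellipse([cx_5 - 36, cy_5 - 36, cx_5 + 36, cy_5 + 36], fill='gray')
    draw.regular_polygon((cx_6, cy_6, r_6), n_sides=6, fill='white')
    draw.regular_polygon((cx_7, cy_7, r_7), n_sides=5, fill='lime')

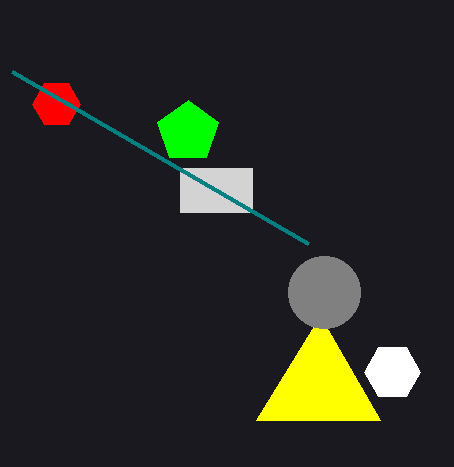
x0_1 = 380, y0_1 = 420, cx_2 = 56, cy_2 = 104, r_2 = 24, x0_3 = 180, y0_3 = 168, x1_3 = 252, y1_3 = 212, x1_4 = 12, y1_4 = 72, cx_5 = 324, cy_5 = 292, cx_6 = 392, cy_6 = 372, r_6 = 28, cx_7 = 188, cy_7 = 132, r_7 = 32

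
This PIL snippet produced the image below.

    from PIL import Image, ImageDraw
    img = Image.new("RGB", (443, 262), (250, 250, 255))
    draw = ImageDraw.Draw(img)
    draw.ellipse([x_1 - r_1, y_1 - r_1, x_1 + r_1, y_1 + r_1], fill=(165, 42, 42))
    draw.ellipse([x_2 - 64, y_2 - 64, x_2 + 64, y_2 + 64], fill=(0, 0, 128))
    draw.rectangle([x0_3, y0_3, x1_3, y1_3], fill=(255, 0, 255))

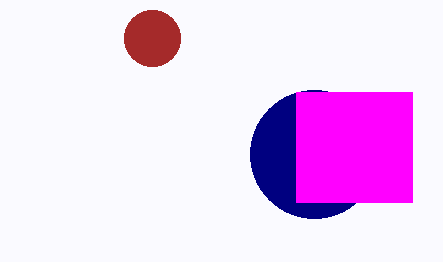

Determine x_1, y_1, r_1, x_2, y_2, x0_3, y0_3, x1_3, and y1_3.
x_1 = 152; y_1 = 38; r_1 = 28; x_2 = 314; y_2 = 154; x0_3 = 296; y0_3 = 92; x1_3 = 412; y1_3 = 202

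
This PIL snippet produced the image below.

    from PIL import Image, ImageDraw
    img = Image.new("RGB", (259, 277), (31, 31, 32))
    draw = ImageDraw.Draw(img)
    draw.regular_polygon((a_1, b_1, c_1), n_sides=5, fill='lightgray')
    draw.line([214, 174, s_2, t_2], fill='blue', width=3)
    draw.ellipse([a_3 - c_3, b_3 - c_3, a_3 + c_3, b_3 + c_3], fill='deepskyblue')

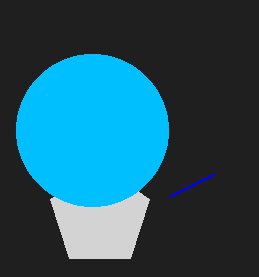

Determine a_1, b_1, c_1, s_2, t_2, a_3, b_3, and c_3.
a_1 = 100; b_1 = 216; c_1 = 52; s_2 = 170; t_2 = 196; a_3 = 92; b_3 = 130; c_3 = 76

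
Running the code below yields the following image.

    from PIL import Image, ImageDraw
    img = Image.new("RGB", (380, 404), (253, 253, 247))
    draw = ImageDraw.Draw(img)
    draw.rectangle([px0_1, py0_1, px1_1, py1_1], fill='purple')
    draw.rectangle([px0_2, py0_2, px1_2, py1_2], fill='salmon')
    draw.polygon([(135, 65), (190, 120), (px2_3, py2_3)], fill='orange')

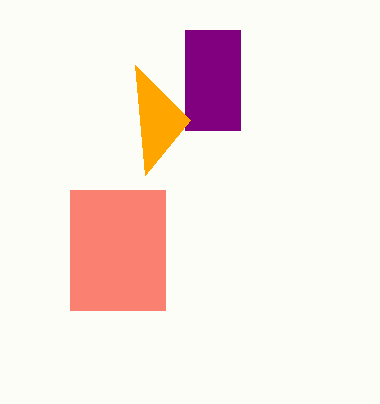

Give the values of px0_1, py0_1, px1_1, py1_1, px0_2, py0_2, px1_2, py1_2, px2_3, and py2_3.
px0_1 = 185
py0_1 = 30
px1_1 = 240
py1_1 = 130
px0_2 = 70
py0_2 = 190
px1_2 = 165
py1_2 = 310
px2_3 = 145
py2_3 = 175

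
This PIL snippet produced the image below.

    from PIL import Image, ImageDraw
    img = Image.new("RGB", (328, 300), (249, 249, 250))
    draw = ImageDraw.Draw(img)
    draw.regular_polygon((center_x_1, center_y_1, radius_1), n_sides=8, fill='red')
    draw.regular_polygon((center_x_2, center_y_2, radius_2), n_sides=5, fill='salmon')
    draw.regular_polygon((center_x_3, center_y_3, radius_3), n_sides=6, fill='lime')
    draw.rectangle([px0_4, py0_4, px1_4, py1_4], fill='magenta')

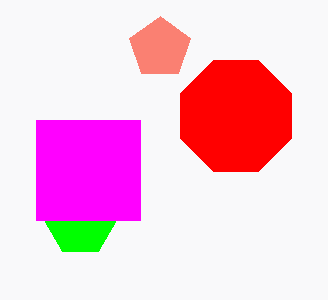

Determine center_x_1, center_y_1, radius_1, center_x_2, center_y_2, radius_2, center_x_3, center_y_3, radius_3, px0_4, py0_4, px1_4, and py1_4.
center_x_1 = 236; center_y_1 = 116; radius_1 = 60; center_x_2 = 160; center_y_2 = 48; radius_2 = 32; center_x_3 = 80; center_y_3 = 220; radius_3 = 36; px0_4 = 36; py0_4 = 120; px1_4 = 140; py1_4 = 220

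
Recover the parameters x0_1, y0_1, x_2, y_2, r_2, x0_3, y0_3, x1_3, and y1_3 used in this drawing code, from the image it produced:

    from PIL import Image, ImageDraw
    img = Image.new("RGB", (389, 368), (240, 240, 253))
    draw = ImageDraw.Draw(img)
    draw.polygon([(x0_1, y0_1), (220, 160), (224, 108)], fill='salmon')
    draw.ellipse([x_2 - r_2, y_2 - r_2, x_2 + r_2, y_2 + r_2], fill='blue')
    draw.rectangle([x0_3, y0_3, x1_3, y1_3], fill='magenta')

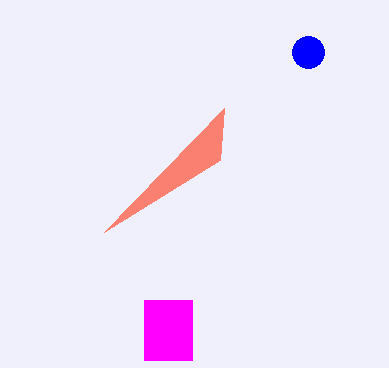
x0_1 = 104, y0_1 = 232, x_2 = 308, y_2 = 52, r_2 = 16, x0_3 = 144, y0_3 = 300, x1_3 = 192, y1_3 = 360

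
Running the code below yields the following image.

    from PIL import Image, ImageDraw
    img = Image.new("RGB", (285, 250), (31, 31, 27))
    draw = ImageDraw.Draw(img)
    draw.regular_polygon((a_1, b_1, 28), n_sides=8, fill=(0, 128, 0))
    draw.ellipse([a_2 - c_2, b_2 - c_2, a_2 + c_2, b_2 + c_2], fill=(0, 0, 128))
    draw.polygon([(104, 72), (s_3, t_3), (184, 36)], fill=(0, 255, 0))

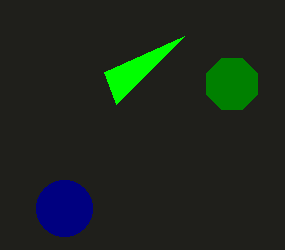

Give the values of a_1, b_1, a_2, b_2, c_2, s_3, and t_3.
a_1 = 232, b_1 = 84, a_2 = 64, b_2 = 208, c_2 = 28, s_3 = 116, t_3 = 104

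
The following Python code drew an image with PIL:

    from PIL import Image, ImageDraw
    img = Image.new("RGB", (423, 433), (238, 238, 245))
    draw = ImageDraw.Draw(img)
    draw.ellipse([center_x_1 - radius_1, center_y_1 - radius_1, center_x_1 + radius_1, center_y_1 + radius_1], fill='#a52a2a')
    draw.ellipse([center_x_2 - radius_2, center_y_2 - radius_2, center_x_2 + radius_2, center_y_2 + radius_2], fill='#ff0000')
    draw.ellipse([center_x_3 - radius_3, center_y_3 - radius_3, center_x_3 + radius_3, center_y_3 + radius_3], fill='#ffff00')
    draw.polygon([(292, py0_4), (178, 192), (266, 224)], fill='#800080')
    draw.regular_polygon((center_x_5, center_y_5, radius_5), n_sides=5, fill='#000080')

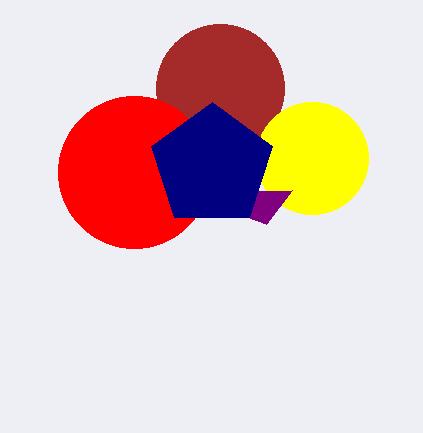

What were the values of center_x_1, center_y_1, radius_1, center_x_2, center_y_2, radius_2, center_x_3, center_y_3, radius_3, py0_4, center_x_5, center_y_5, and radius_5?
center_x_1 = 220; center_y_1 = 88; radius_1 = 64; center_x_2 = 134; center_y_2 = 172; radius_2 = 76; center_x_3 = 312; center_y_3 = 158; radius_3 = 56; py0_4 = 190; center_x_5 = 212; center_y_5 = 166; radius_5 = 64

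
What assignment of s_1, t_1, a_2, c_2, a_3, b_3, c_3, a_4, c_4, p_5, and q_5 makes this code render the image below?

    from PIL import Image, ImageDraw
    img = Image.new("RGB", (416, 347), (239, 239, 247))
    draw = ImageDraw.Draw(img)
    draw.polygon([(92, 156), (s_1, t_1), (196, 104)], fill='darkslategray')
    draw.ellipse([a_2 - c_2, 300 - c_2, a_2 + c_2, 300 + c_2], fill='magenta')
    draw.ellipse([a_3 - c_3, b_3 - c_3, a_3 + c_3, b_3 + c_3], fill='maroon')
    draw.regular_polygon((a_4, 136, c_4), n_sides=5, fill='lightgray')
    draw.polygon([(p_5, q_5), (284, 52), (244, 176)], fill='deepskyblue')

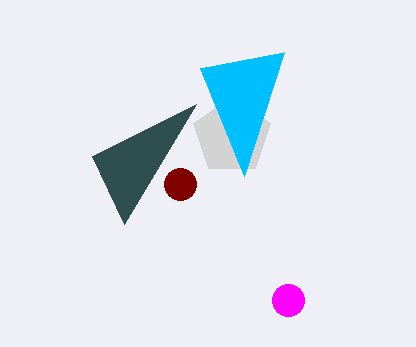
s_1 = 124; t_1 = 224; a_2 = 288; c_2 = 16; a_3 = 180; b_3 = 184; c_3 = 16; a_4 = 232; c_4 = 40; p_5 = 200; q_5 = 68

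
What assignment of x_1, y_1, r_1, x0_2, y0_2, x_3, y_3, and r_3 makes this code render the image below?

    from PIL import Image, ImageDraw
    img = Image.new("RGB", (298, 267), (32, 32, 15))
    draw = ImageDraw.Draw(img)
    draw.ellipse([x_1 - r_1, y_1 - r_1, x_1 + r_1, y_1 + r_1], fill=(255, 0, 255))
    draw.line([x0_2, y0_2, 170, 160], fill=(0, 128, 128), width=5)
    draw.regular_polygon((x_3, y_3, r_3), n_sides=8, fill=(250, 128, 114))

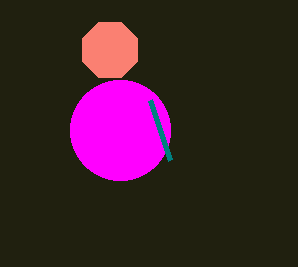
x_1 = 120; y_1 = 130; r_1 = 50; x0_2 = 150; y0_2 = 100; x_3 = 110; y_3 = 50; r_3 = 30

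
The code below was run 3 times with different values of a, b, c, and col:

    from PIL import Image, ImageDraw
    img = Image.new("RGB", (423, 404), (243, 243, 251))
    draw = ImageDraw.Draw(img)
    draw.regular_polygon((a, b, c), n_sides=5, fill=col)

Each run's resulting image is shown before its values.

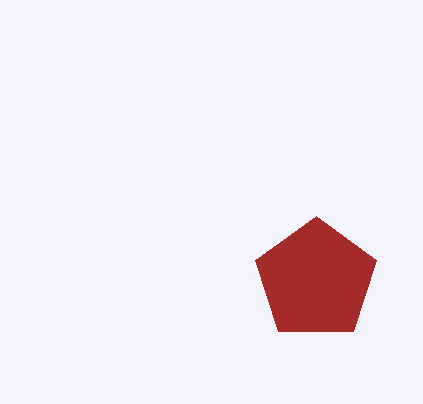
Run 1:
a = 316, b = 280, c = 64, col = 'brown'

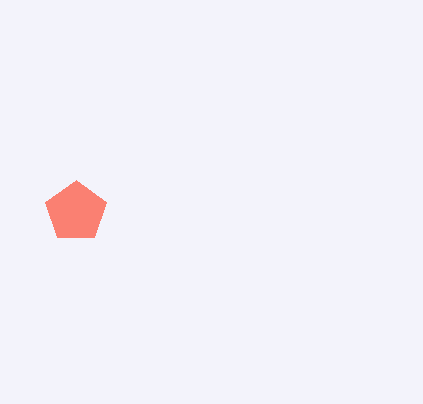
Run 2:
a = 76; b = 212; c = 32; col = 'salmon'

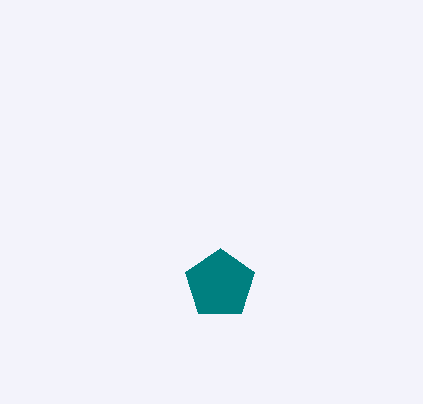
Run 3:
a = 220, b = 284, c = 36, col = 'teal'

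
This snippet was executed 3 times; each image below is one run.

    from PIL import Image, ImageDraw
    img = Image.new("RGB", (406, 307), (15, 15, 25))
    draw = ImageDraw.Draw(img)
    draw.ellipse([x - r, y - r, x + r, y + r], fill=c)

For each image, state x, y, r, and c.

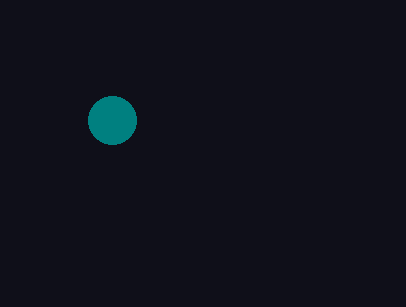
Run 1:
x = 112
y = 120
r = 24
c = 'teal'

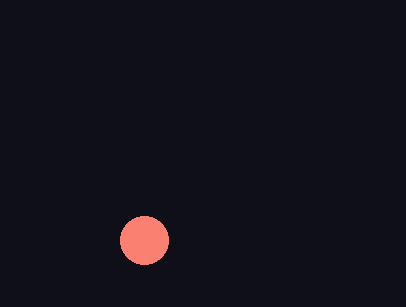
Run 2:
x = 144
y = 240
r = 24
c = 'salmon'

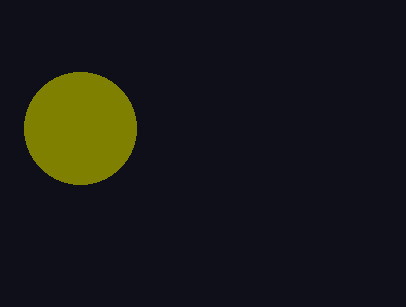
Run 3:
x = 80, y = 128, r = 56, c = 'olive'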